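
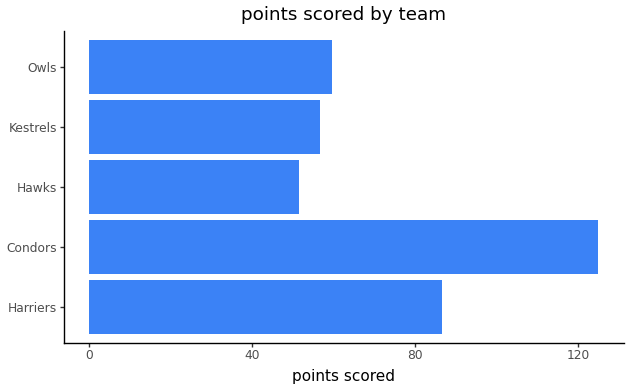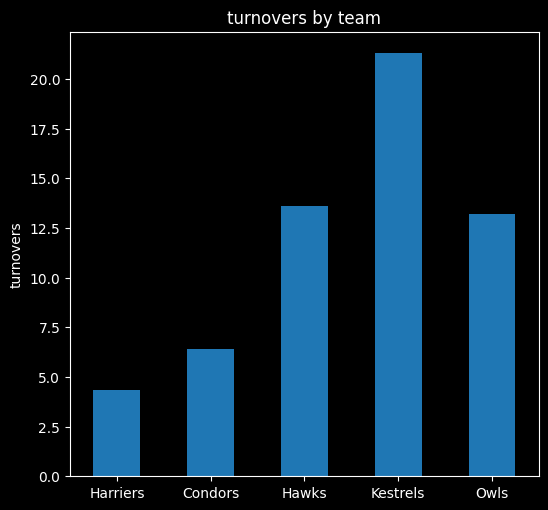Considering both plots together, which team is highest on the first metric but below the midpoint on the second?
Chart 2 median turnovers ≈ 14; below-median teams: Harriers, Condors. Among those, Condors has the highest points scored (≈ 120).

Condors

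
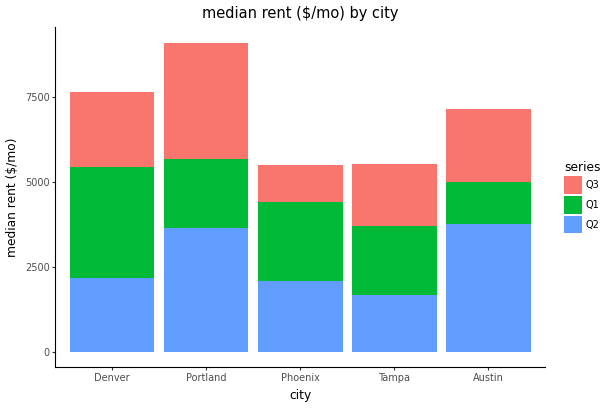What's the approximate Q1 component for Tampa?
≈ 2000

Q1 top ≈ 4000, bottom ≈ 2000; segment ≈ 2000.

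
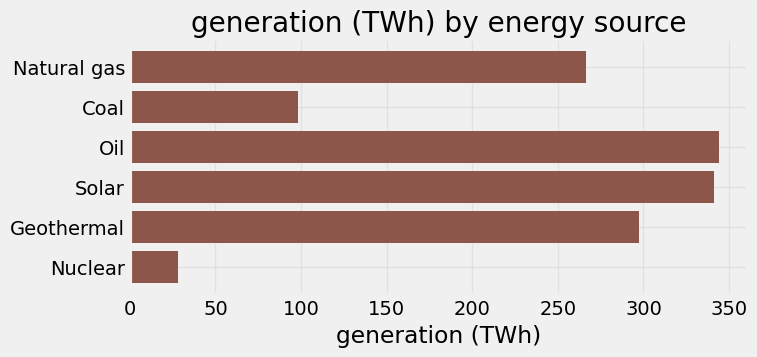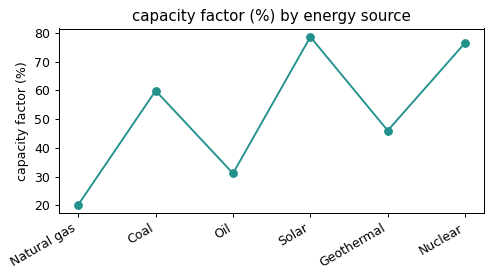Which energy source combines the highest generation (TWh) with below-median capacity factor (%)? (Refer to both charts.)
Chart 2 median capacity factor (%) ≈ 50; below-median energy sources: Natural gas, Oil, Geothermal. Among those, Oil has the highest generation (TWh) (≈ 350).

Oil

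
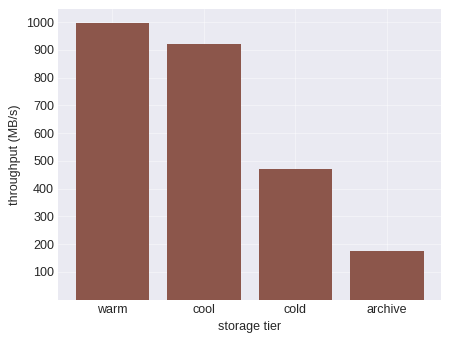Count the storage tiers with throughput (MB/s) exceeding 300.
Above 300: warm, cool, cold.

3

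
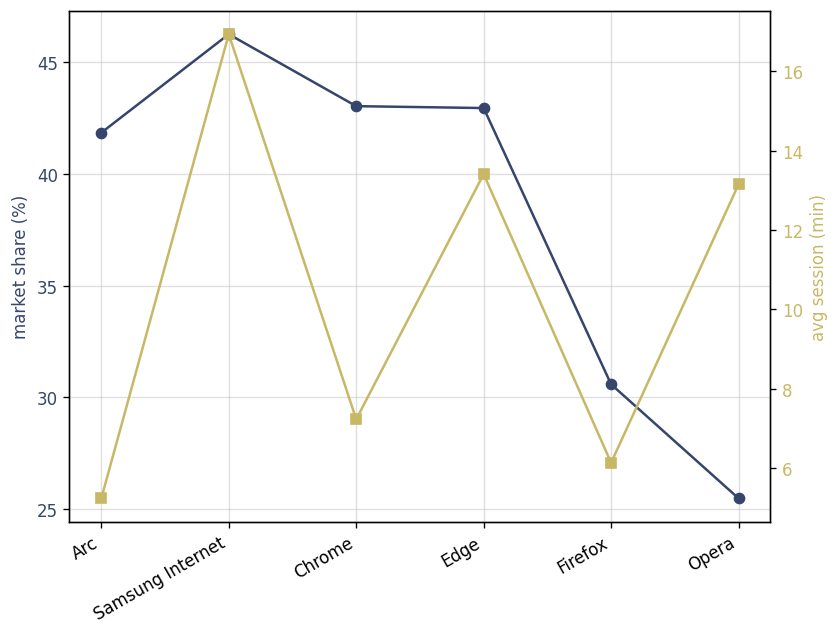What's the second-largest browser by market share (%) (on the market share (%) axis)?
Top 3 (on the market share (%) axis): Samsung Internet ≈ 46, Chrome ≈ 44, Edge ≈ 42.

Chrome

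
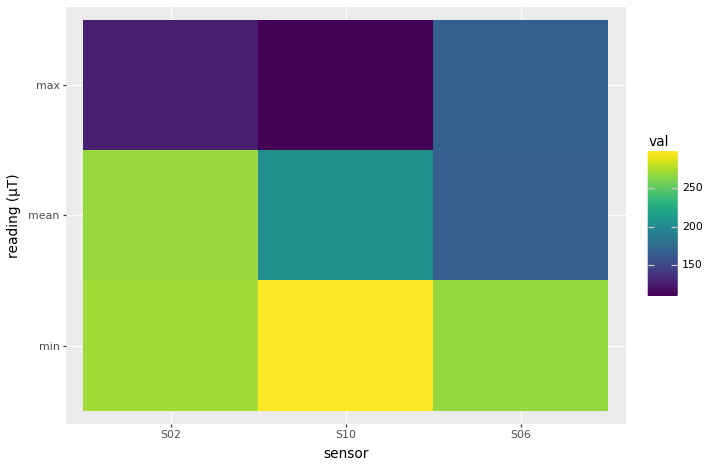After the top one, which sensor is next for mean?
S10

Top 3 for mean: S02 ≈ 260, S10 ≈ 200, S06 ≈ 160.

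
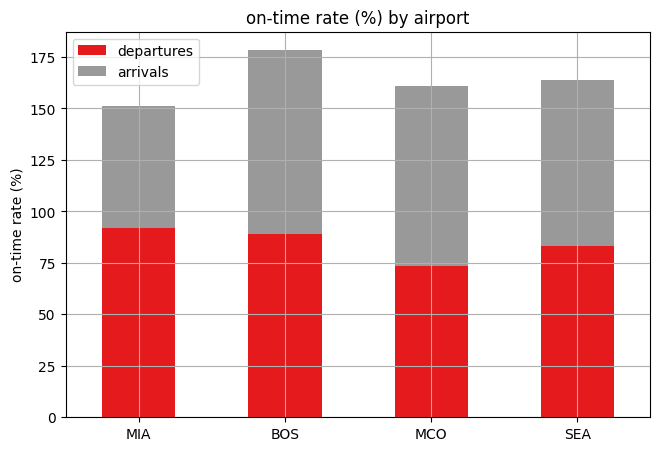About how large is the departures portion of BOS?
departures top ≈ 80, bottom ≈ 0; segment ≈ 80.

≈ 80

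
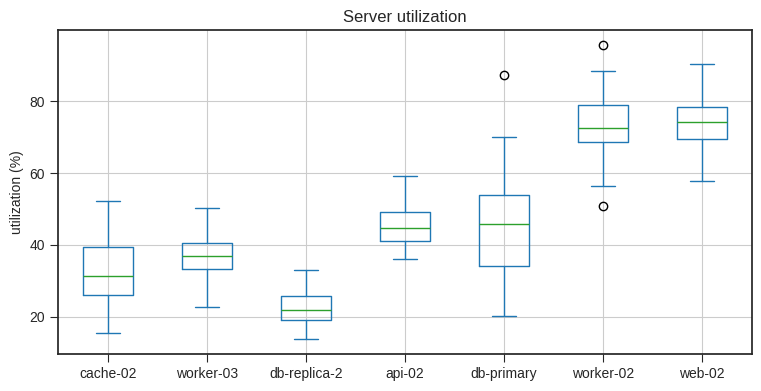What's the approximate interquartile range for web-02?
≈ 10

Q3 ≈ 80, Q1 ≈ 70; IQR ≈ 10.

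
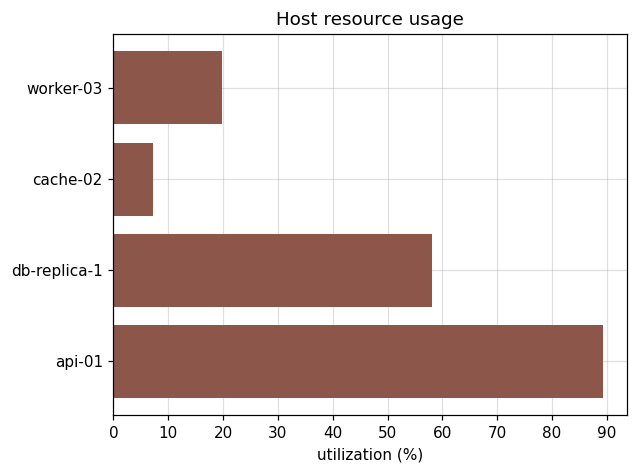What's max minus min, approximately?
Max api-01 ≈ 90, min cache-02 ≈ 10; range ≈ 80.

≈ 80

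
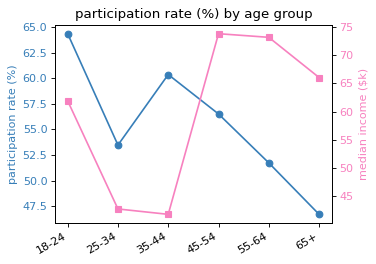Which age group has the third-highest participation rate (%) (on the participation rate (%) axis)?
Top 4 (on the participation rate (%) axis): 18-24 ≈ 64, 35-44 ≈ 60, 45-54 ≈ 56, 25-34 ≈ 54.

45-54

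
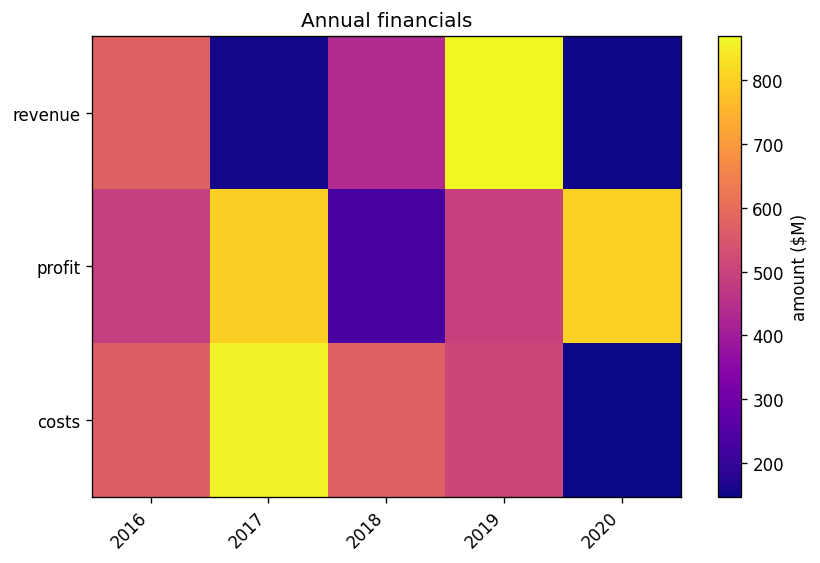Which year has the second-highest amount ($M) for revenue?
2016

Top 3 for revenue: 2019 ≈ 900, 2016 ≈ 600, 2018 ≈ 400.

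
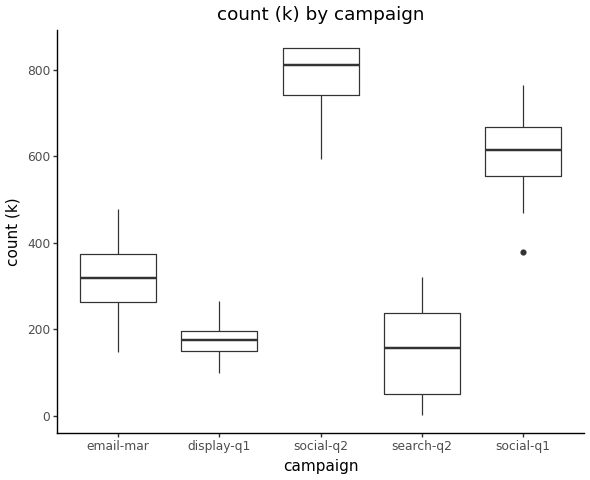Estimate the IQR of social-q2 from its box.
Q3 ≈ 800, Q1 ≈ 700; IQR ≈ 100.

≈ 100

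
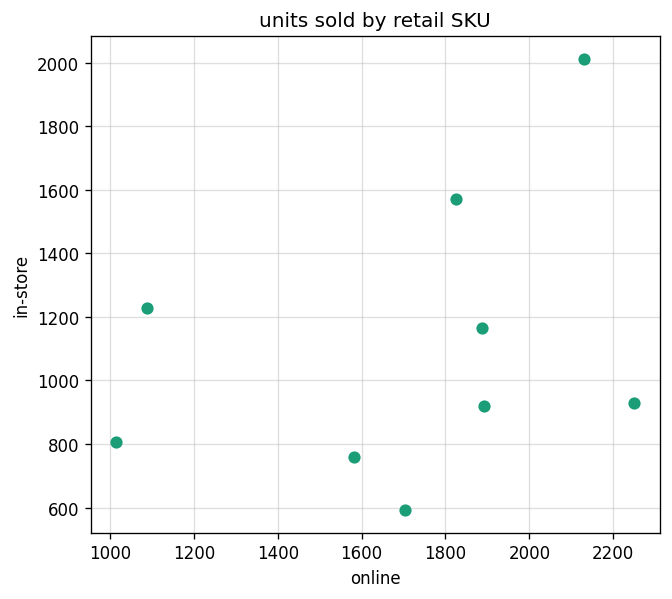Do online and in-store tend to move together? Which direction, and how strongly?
Points are positively correlated; weak (|r| ≈ 0.3).

positive, weak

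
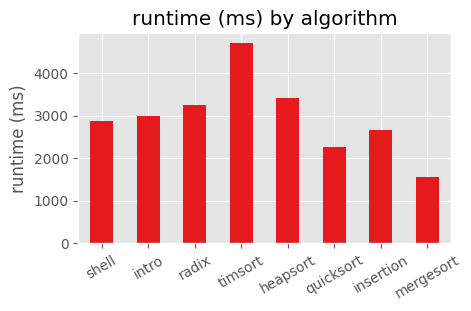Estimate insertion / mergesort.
insertion ≈ 2500, mergesort ≈ 1500; 2500/1500 ≈ 1.67.

≈ 1.67×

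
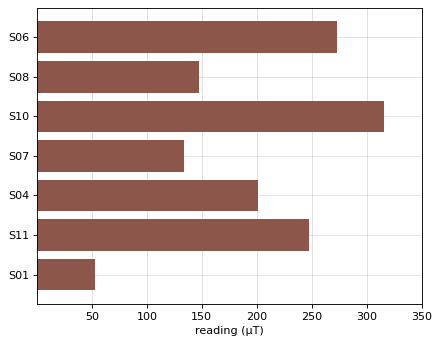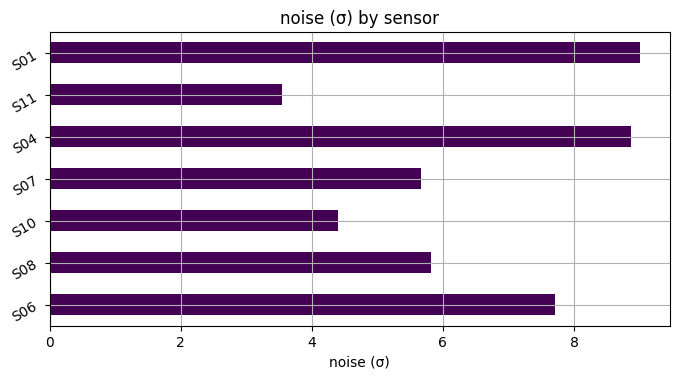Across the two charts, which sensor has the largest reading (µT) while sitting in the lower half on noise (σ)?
Chart 2 median noise (σ) ≈ 6; below-median sensors: S10, S07, S11. Among those, S10 has the highest reading (µT) (≈ 300).

S10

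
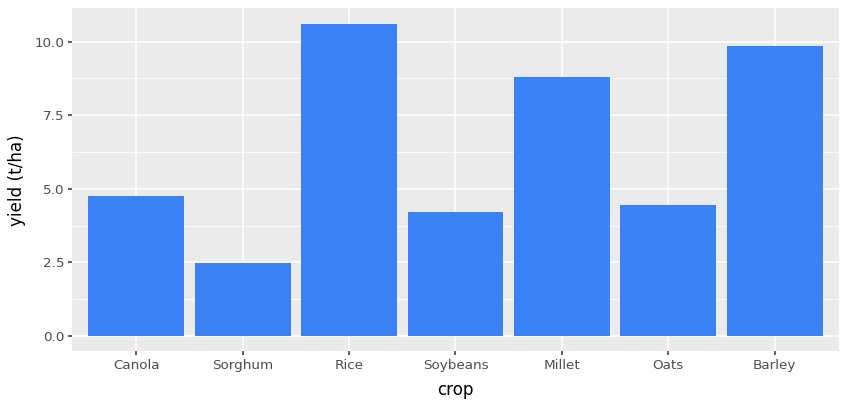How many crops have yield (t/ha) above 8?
3

Above 8: Rice, Millet, Barley.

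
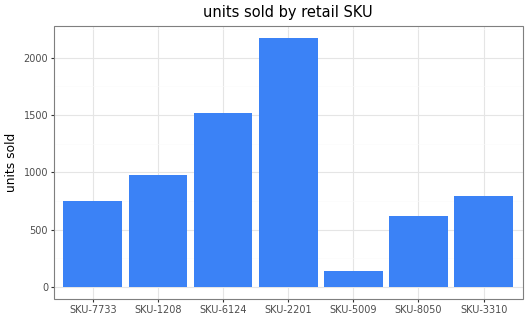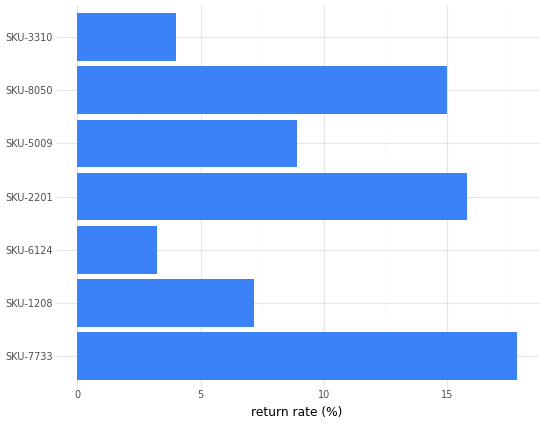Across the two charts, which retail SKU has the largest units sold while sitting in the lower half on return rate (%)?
Chart 2 median return rate (%) ≈ 8; below-median retail SKUs: SKU-1208, SKU-6124, SKU-3310. Among those, SKU-6124 has the highest units sold (≈ 1600).

SKU-6124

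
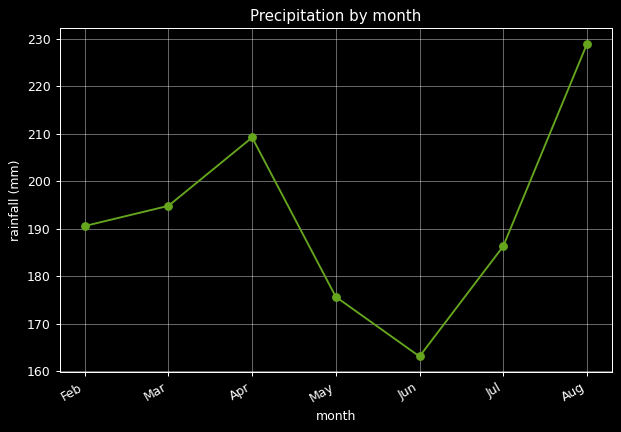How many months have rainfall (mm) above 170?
Above 170: Feb, Mar, Apr, May, Jul, Aug.

6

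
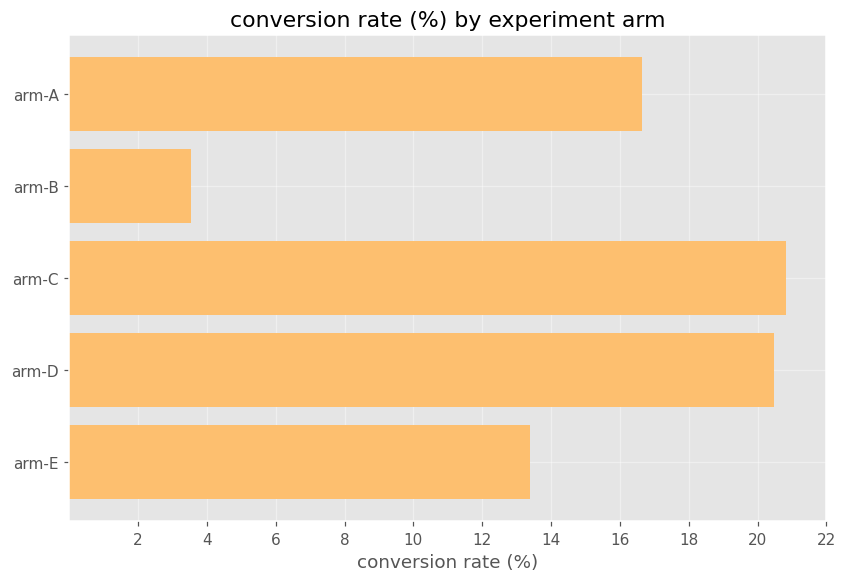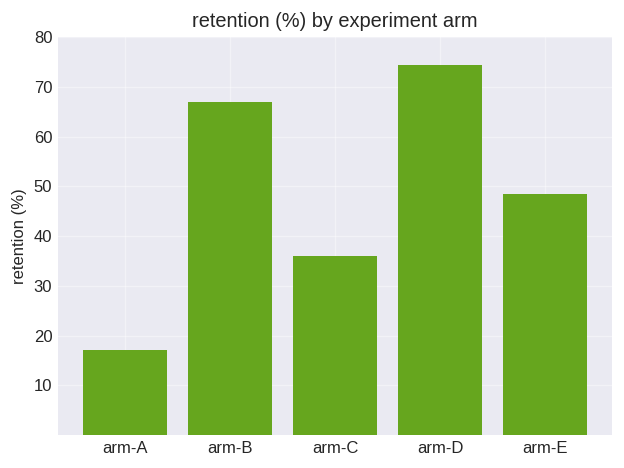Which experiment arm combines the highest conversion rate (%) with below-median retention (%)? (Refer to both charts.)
arm-C

Chart 2 median retention (%) ≈ 50; below-median experiment arms: arm-A, arm-C. Among those, arm-C has the highest conversion rate (%) (≈ 20).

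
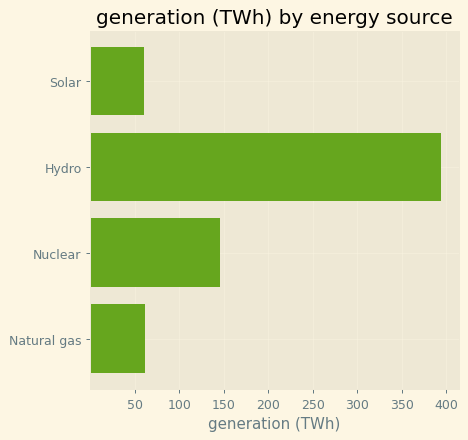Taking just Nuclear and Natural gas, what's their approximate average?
≈ 100

(150 + 50) / 2 ≈ 100.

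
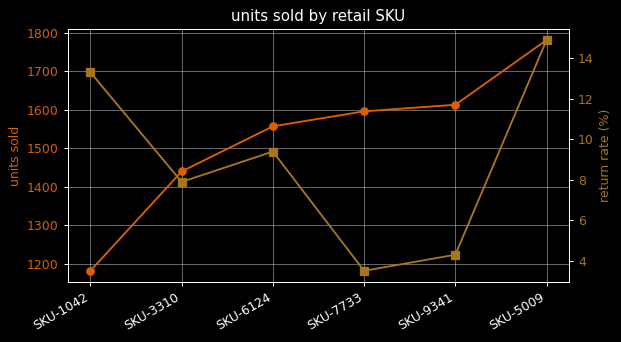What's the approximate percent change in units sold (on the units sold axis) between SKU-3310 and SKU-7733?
SKU-3310 ≈ 1450, SKU-7733 ≈ 1600; (1600 − 1450) / 1450 ≈ +10.3%.

≈ +10.3%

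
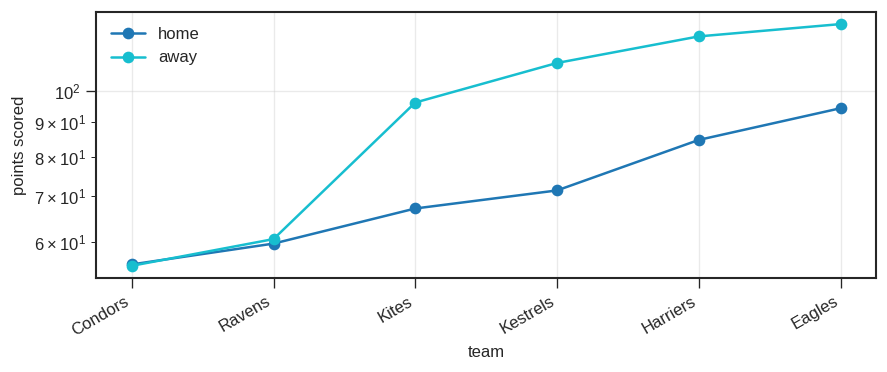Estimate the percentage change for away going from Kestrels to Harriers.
≈ +9.1%

Kestrels ≈ 110, Harriers ≈ 120; (120 − 110) / 110 ≈ +9.1%.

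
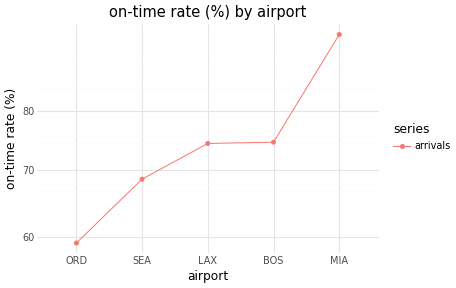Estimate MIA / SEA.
MIA ≈ 95, SEA ≈ 70; 95/70 ≈ 1.36.

≈ 1.36×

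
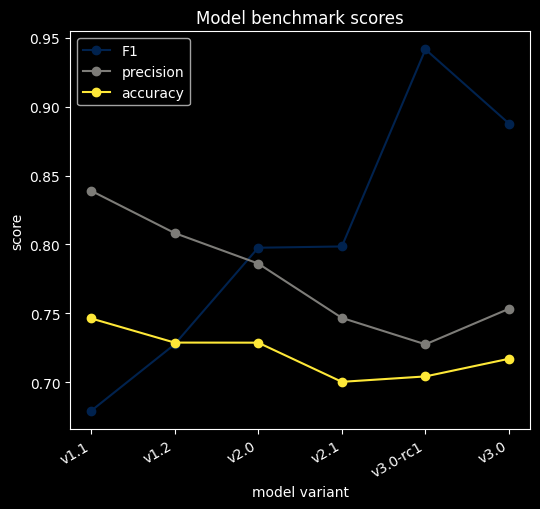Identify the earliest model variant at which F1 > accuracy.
v2.0

v1.2: F1 ≈ 0.75 vs accuracy ≈ 0.75 (not yet); v2.0: F1 ≈ 0.80 vs accuracy ≈ 0.75 (first crossover).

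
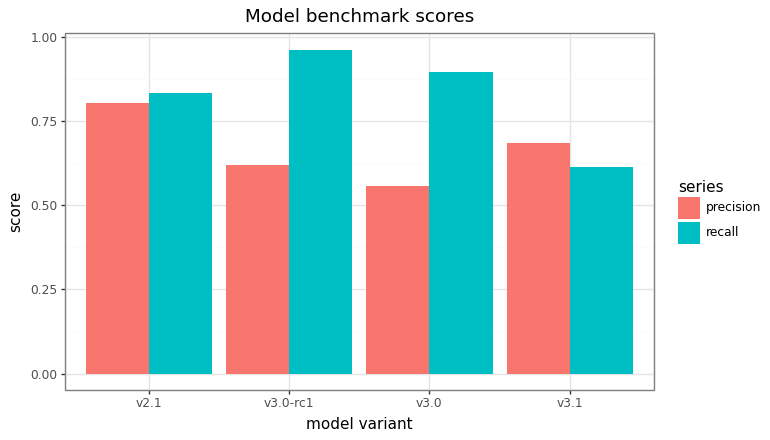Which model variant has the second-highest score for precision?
v3.1

Top 3 for precision: v2.1 ≈ 0.8, v3.1 ≈ 0.7, v3.0-rc1 ≈ 0.6.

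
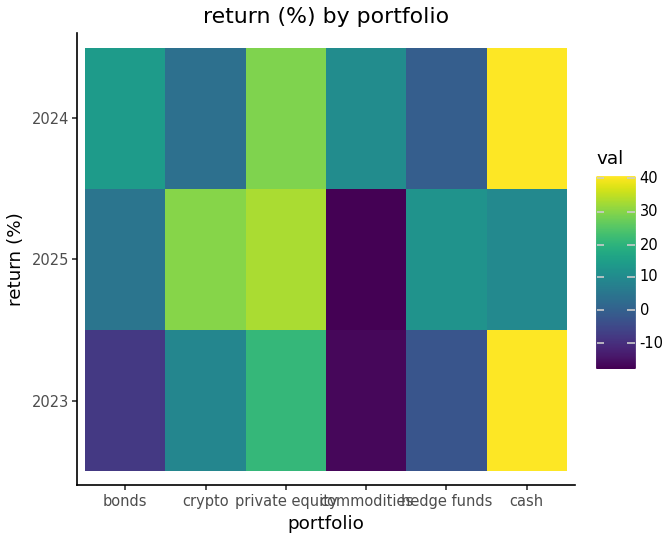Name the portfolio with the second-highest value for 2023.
Top 3 for 2023: cash ≈ 40, private equity ≈ 20, crypto ≈ 10.

private equity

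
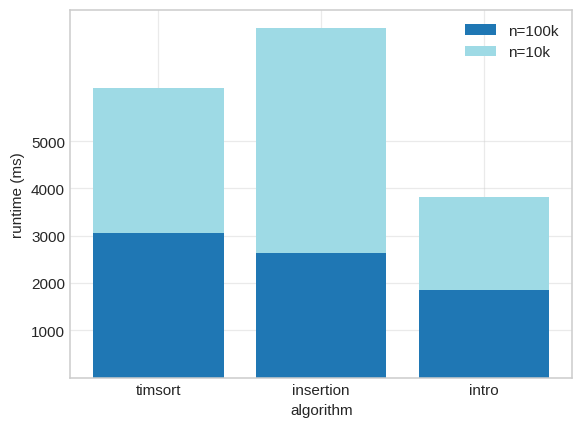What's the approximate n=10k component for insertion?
≈ 4000

n=10k top ≈ 7000, bottom ≈ 3000; segment ≈ 4000.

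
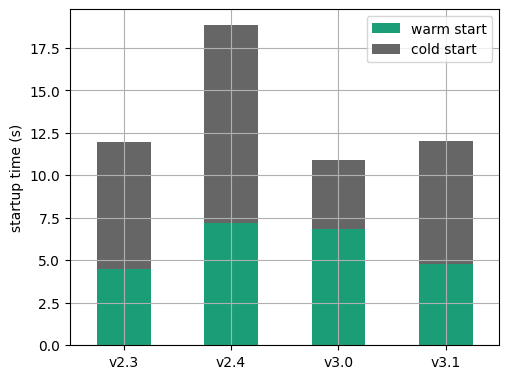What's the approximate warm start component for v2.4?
warm start top ≈ 8, bottom ≈ 0; segment ≈ 8.

≈ 8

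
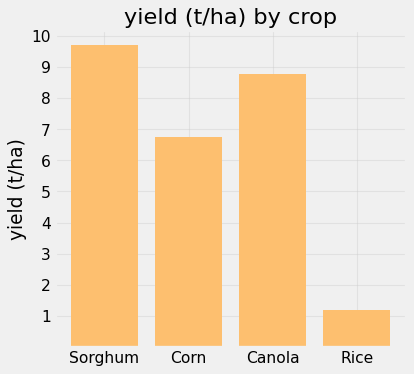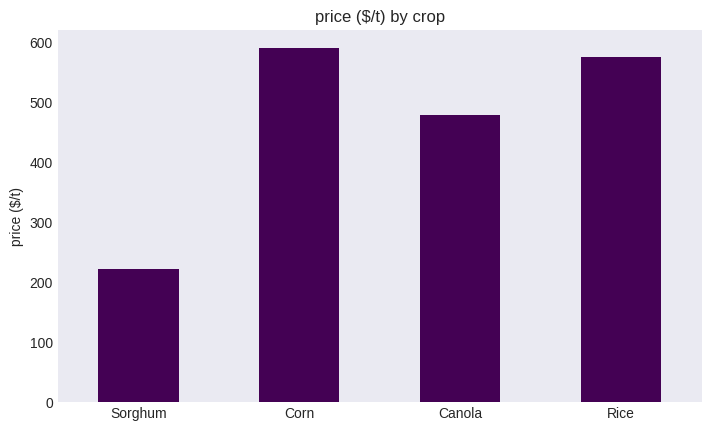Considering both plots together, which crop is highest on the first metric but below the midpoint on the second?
Chart 2 median price ($/t) ≈ 500; below-median crops: Sorghum, Canola. Among those, Sorghum has the highest yield (t/ha) (≈ 10).

Sorghum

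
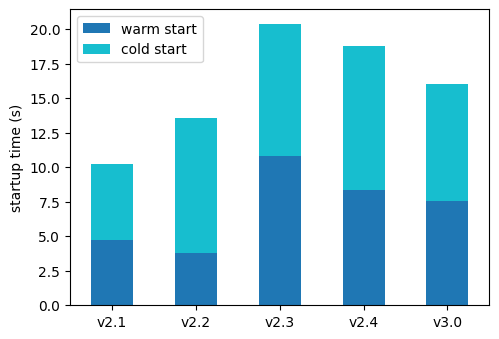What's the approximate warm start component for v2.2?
warm start top ≈ 4, bottom ≈ 0; segment ≈ 4.

≈ 4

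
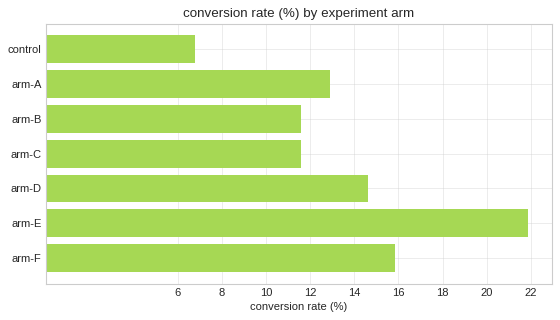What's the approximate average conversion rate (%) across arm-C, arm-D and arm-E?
≈ 16

(12 + 14 + 22) / 3 ≈ 16.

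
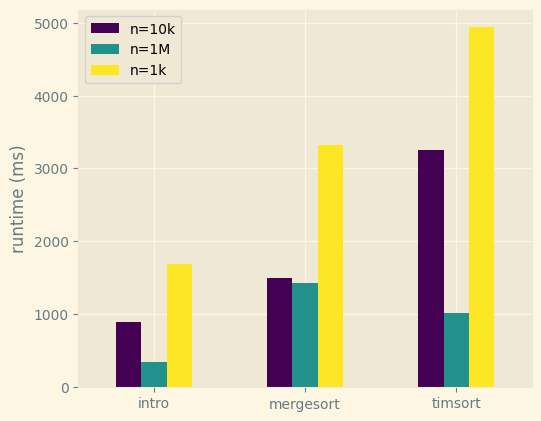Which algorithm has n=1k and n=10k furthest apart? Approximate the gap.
mergesort, ≈ 2000 ms

mergesort: n=1k ≈ 3500, n=10k ≈ 1500 → gap ≈ 2000. Next-largest (timsort) is only ≈ 1500.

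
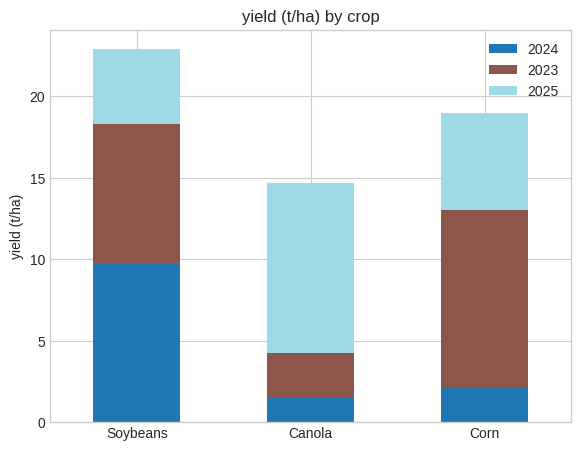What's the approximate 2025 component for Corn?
≈ 6

2025 top ≈ 18, bottom ≈ 12; segment ≈ 6.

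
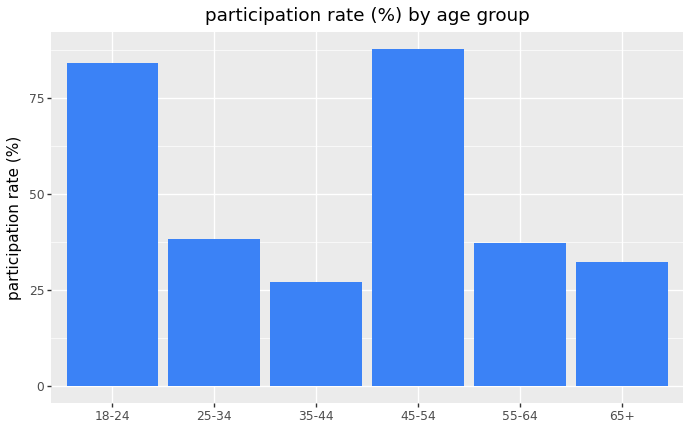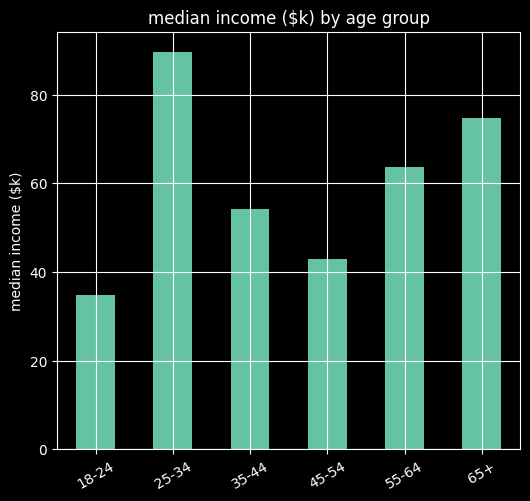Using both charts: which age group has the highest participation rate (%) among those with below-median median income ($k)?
45-54

Chart 2 median median income ($k) ≈ 60; below-median age groups: 18-24, 35-44, 45-54. Among those, 45-54 has the highest participation rate (%) (≈ 90).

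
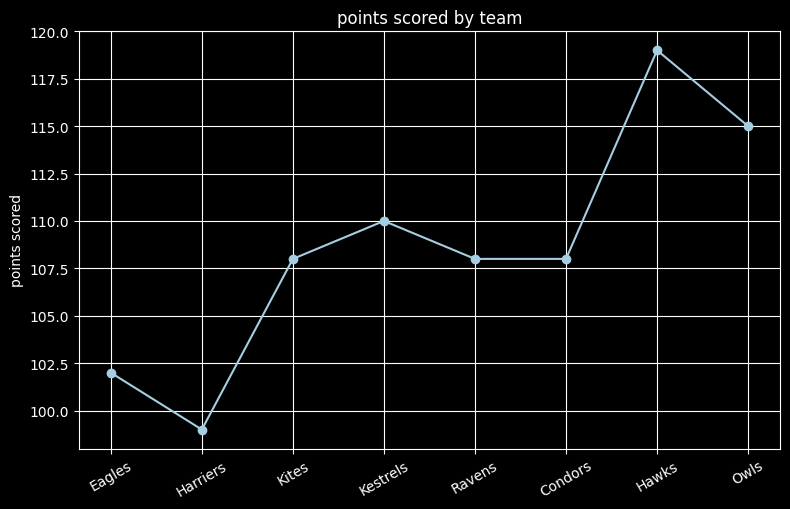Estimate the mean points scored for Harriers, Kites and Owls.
(100 + 108 + 116) / 3 ≈ 108.

≈ 108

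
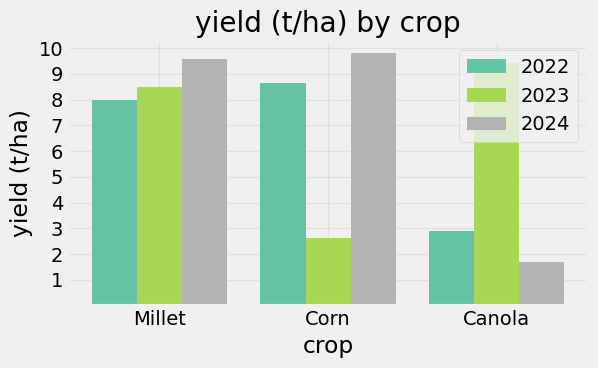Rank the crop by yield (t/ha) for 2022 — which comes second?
Top 3 for 2022: Corn ≈ 9, Millet ≈ 8, Canola ≈ 3.

Millet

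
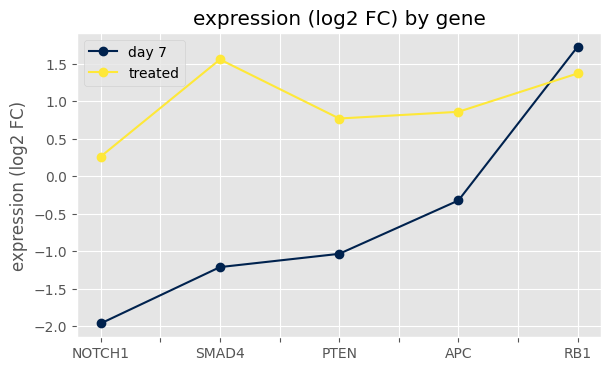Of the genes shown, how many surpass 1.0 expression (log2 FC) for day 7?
Above 1.0: RB1.

1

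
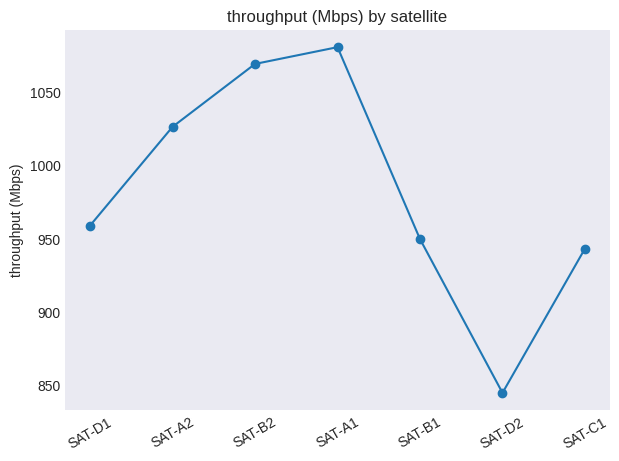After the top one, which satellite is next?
Top 3: SAT-A1 ≈ 1080, SAT-B2 ≈ 1060, SAT-A2 ≈ 1020.

SAT-B2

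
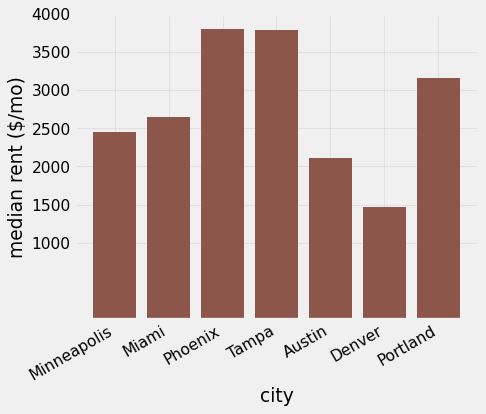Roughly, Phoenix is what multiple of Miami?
≈ 1.6×

Phoenix ≈ 4000, Miami ≈ 2500; 4000/2500 ≈ 1.6.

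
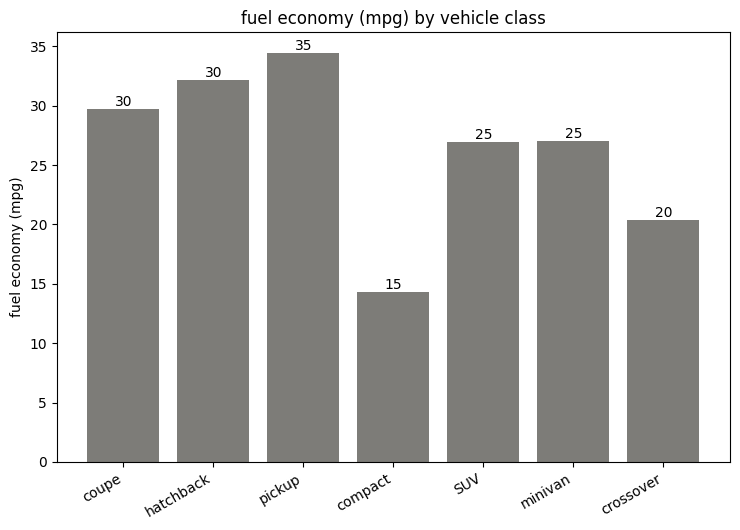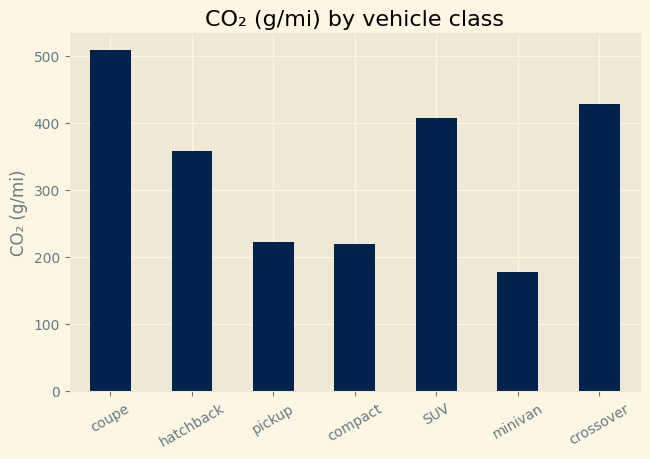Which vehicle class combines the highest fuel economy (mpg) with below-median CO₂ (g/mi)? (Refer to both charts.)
pickup

Chart 2 median CO₂ (g/mi) ≈ 350; below-median vehicle classes: pickup, compact, minivan. Among those, pickup has the highest fuel economy (mpg) (≈ 35).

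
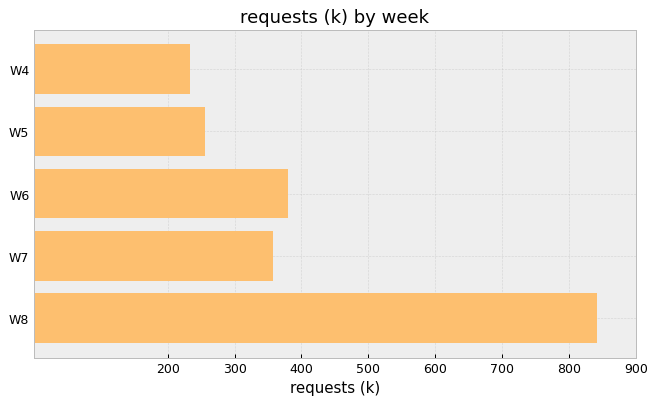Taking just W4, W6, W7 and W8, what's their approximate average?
≈ 450

(200 + 400 + 400 + 800) / 4 ≈ 450.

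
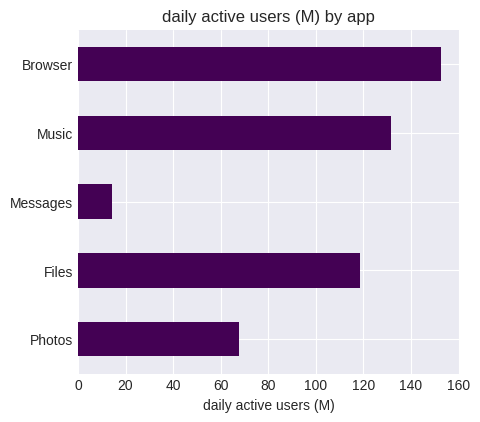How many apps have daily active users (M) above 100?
Above 100: Files, Music, Browser.

3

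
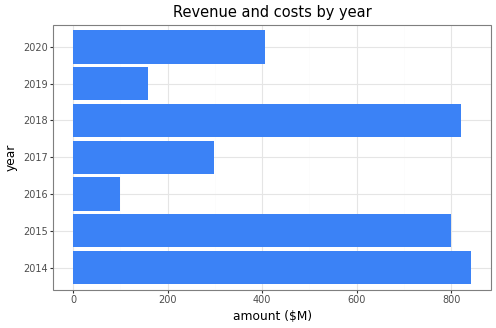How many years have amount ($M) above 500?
Above 500: 2014, 2015, 2018.

3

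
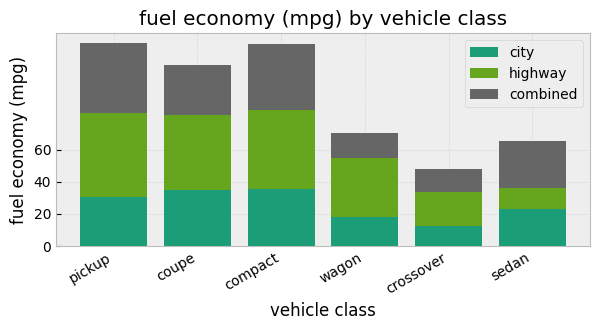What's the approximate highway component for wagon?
≈ 40

highway top ≈ 60, bottom ≈ 20; segment ≈ 40.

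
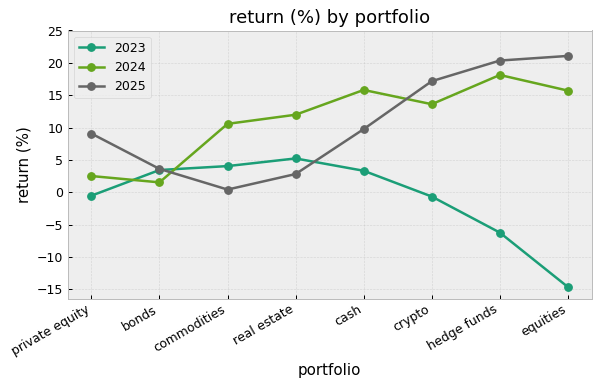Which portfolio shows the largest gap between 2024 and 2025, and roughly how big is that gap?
commodities, ≈ 10 %

commodities: 2024 ≈ 10, 2025 ≈ 0 → gap ≈ 10. Next-largest (real estate) is only ≈ 5.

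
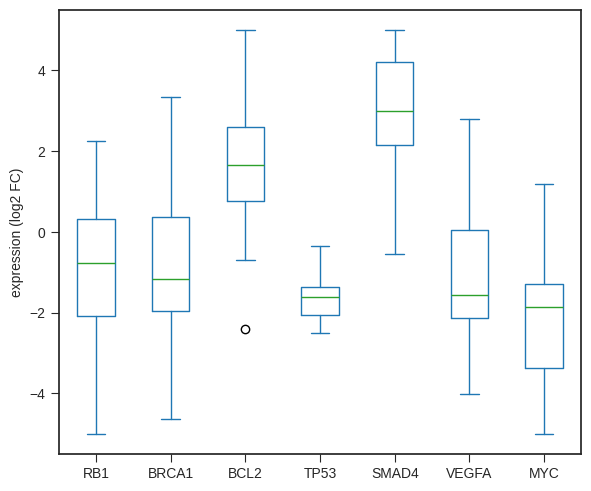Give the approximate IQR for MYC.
Q3 ≈ -1.5, Q1 ≈ -3.5; IQR ≈ 2.0.

≈ 2.0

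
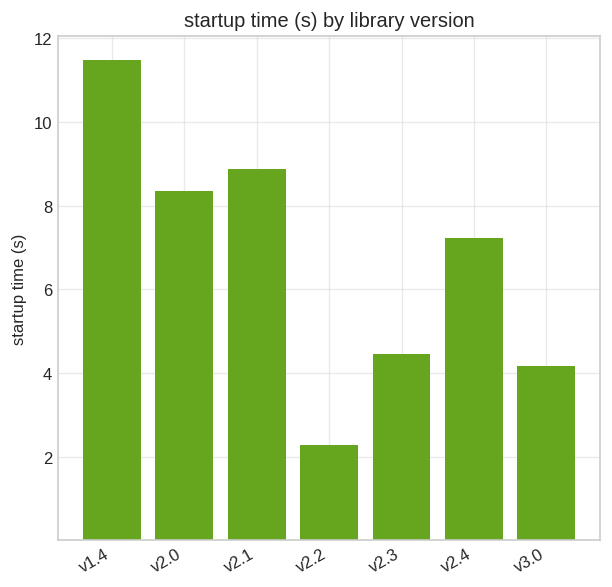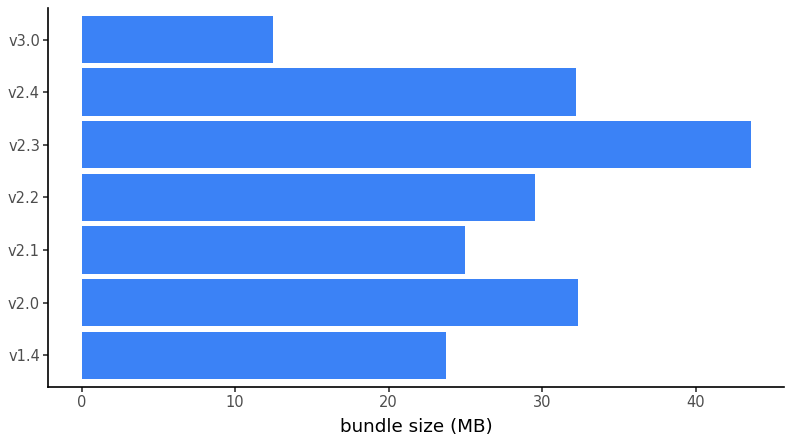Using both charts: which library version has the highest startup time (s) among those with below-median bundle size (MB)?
v1.4

Chart 2 median bundle size (MB) ≈ 30; below-median library versions: v1.4, v2.1, v3.0. Among those, v1.4 has the highest startup time (s) (≈ 12).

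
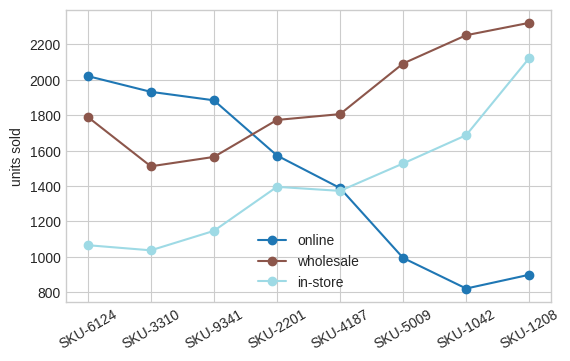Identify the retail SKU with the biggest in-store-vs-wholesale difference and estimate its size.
SKU-6124: in-store ≈ 1000, wholesale ≈ 1800 → gap ≈ 800. Next-largest (SKU-1042) is only ≈ 600.

SKU-6124, ≈ 800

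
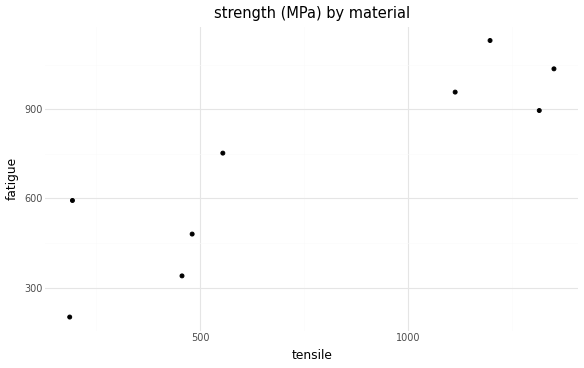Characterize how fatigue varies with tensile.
Points are positively correlated; strong (|r| ≈ 0.9).

positive, strong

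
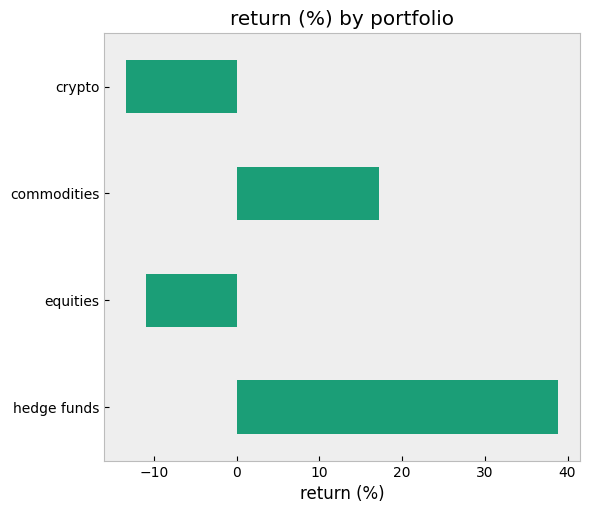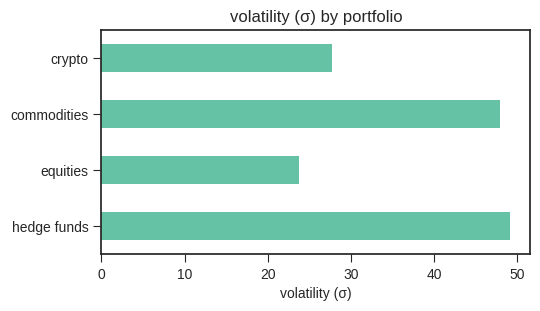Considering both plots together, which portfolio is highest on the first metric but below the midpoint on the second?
equities

Chart 2 median volatility (σ) ≈ 40; below-median portfolios: equities, crypto. Among those, equities has the highest return (%) (≈ -10).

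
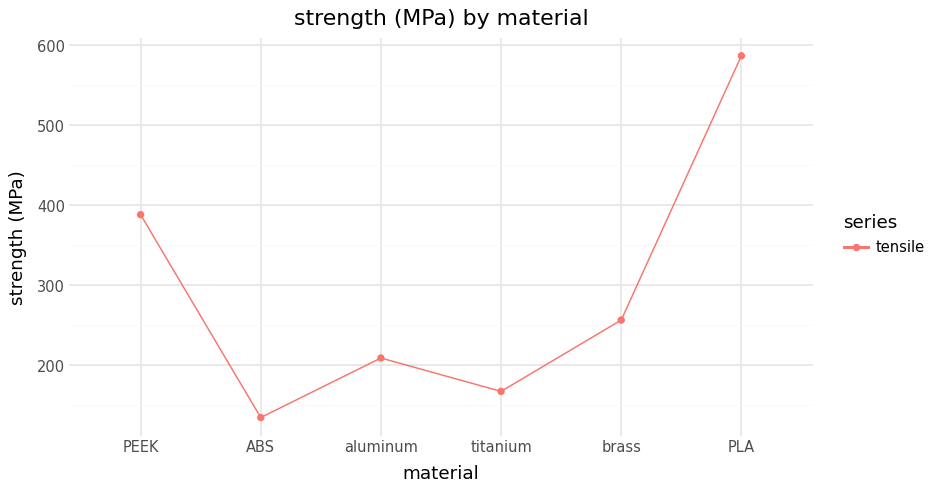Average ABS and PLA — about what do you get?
(150 + 600) / 2 ≈ 375.

≈ 375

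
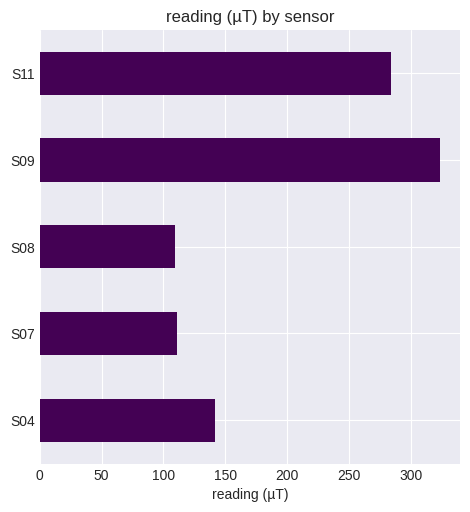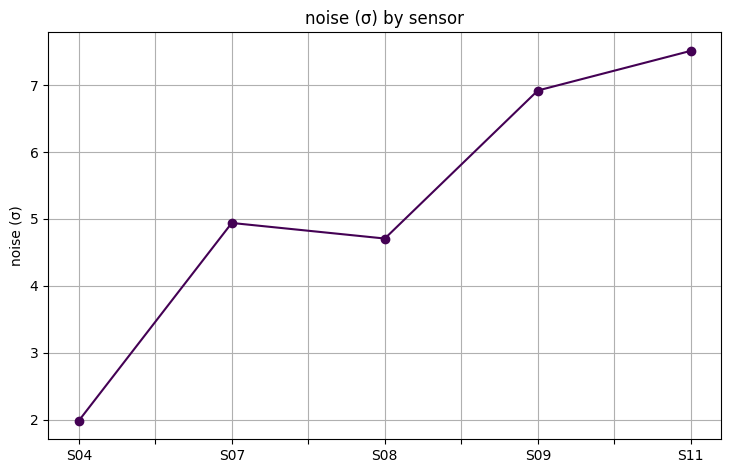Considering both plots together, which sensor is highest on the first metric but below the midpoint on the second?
Chart 2 median noise (σ) ≈ 5; below-median sensors: S04, S08. Among those, S04 has the highest reading (µT) (≈ 150).

S04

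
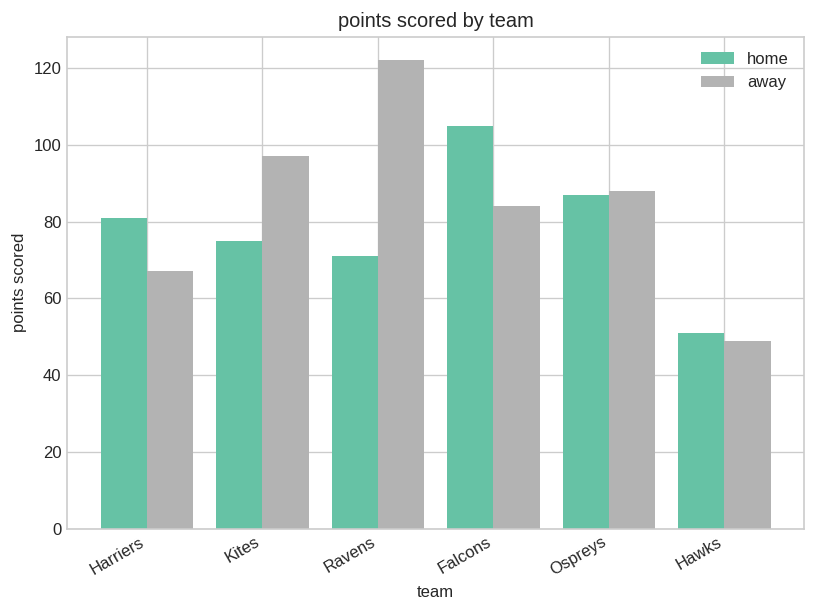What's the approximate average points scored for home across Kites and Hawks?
≈ 70

(80 + 60) / 2 ≈ 70.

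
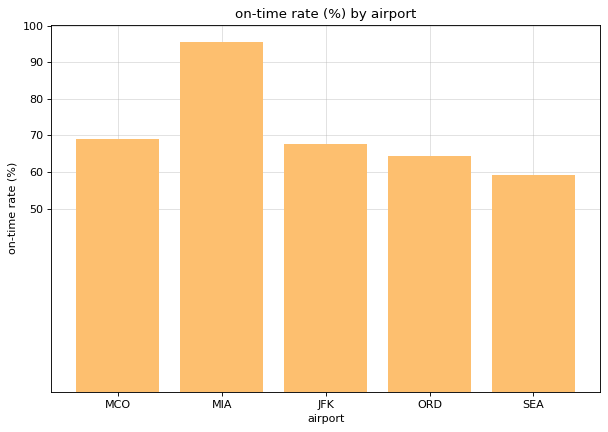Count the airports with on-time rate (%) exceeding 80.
Above 80: MIA.

1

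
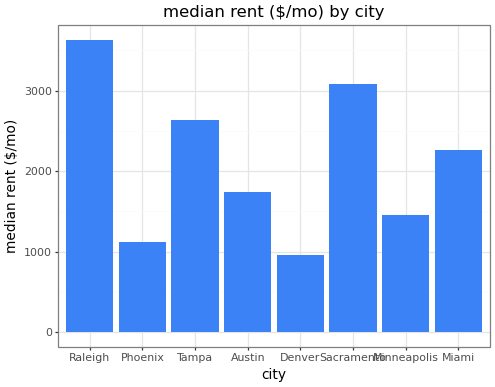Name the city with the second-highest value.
Sacramento

Top 3: Raleigh ≈ 3500, Sacramento ≈ 3000, Tampa ≈ 2500.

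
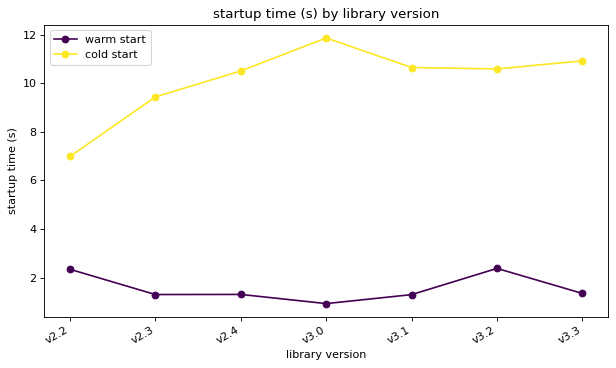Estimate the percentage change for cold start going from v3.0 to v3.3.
≈ -8.3%

v3.0 ≈ 12, v3.3 ≈ 11; (11 − 12) / 12 ≈ -8.3%.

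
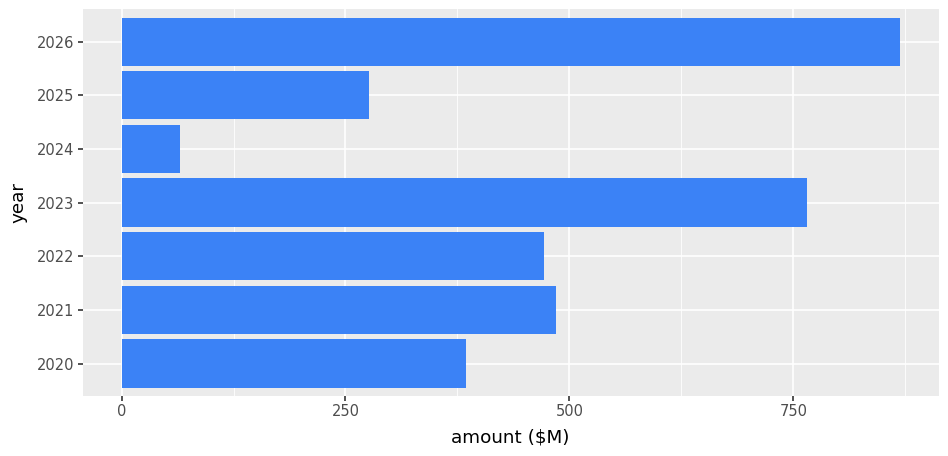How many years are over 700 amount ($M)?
2

Above 700: 2023, 2026.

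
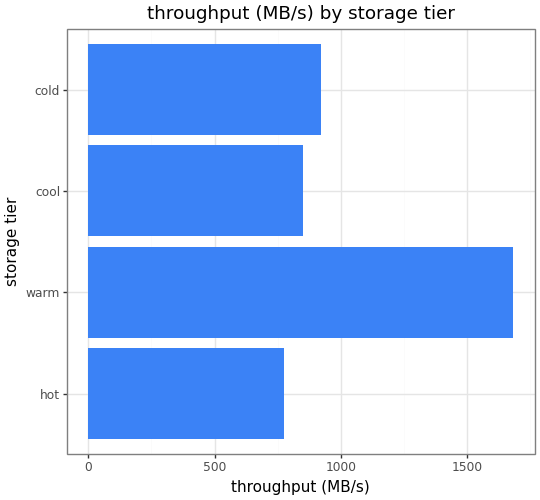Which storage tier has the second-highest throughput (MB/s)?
cold

Top 3: warm ≈ 1600, cold ≈ 1000, cool ≈ 800.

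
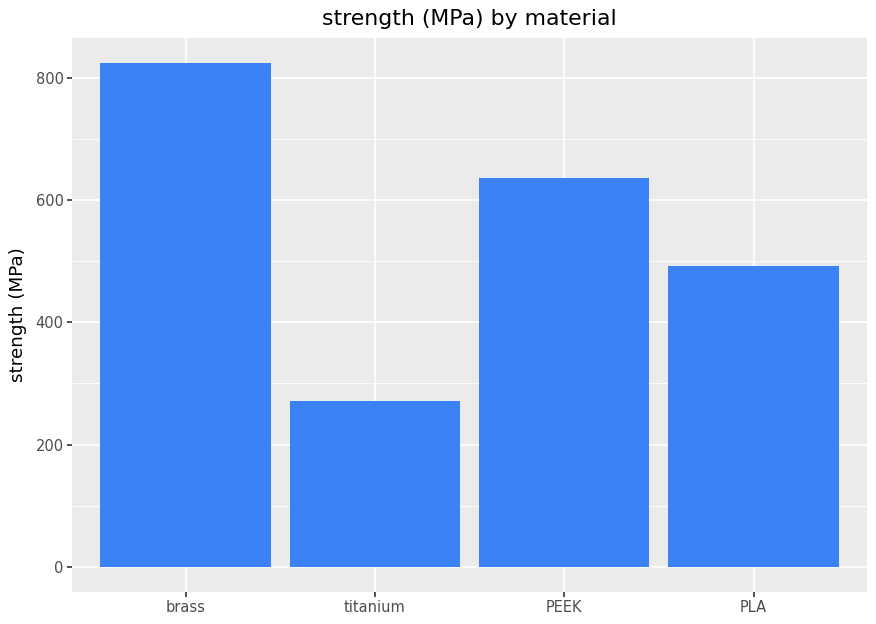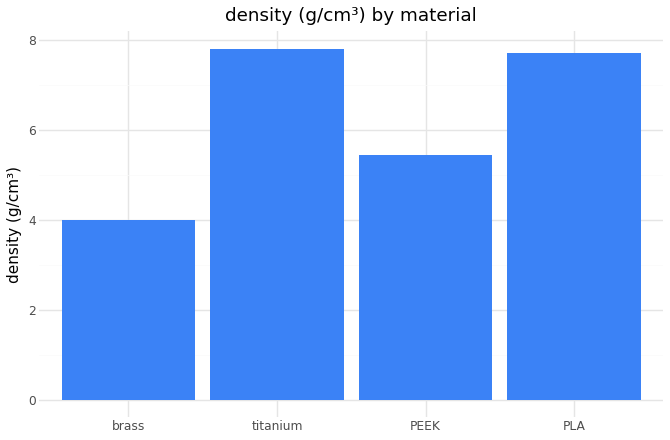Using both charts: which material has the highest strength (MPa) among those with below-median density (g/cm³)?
Chart 2 median density (g/cm³) ≈ 7; below-median materials: brass, PEEK. Among those, brass has the highest strength (MPa) (≈ 800).

brass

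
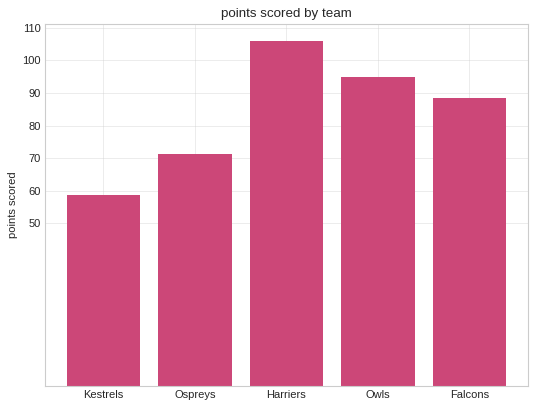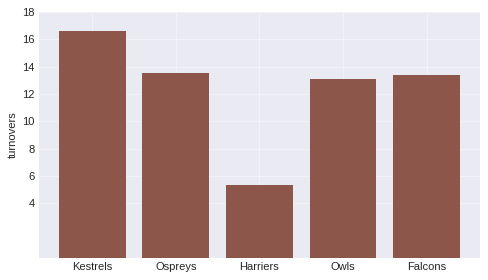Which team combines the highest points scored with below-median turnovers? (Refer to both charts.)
Harriers

Chart 2 median turnovers ≈ 14; below-median teams: Harriers, Owls. Among those, Harriers has the highest points scored (≈ 110).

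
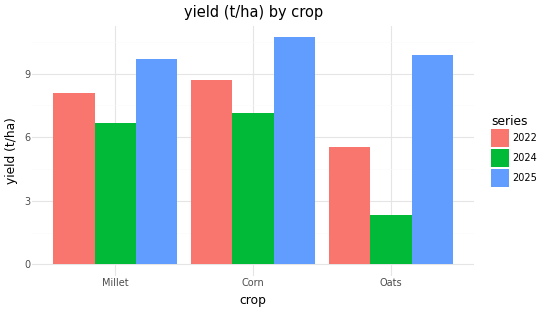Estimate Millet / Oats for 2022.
Millet ≈ 8, Oats ≈ 6; 8/6 ≈ 1.33.

≈ 1.33×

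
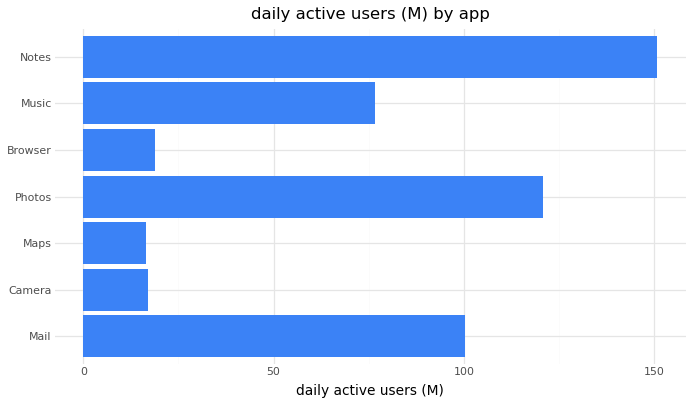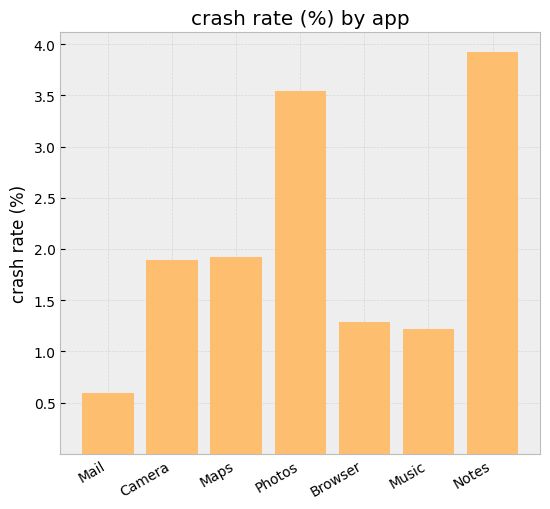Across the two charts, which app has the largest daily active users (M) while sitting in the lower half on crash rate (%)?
Chart 2 median crash rate (%) ≈ 2; below-median apps: Mail, Browser, Music. Among those, Mail has the highest daily active users (M) (≈ 100).

Mail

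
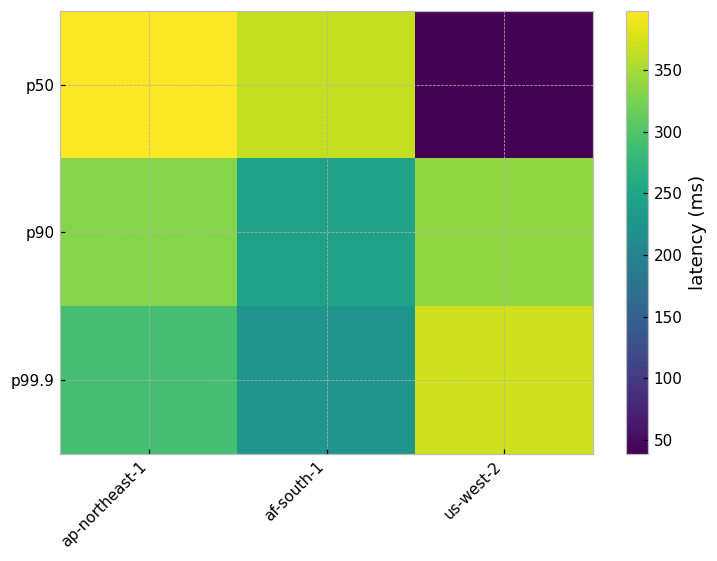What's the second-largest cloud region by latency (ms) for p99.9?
ap-northeast-1

Top 3 for p99.9: us-west-2 ≈ 350, ap-northeast-1 ≈ 300, af-south-1 ≈ 250.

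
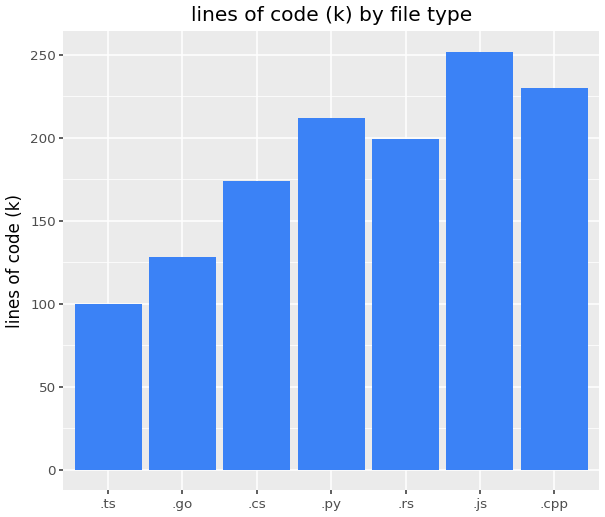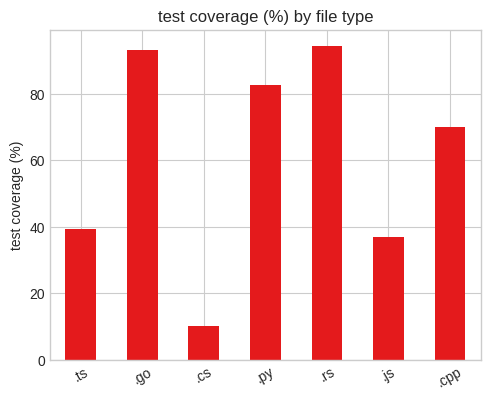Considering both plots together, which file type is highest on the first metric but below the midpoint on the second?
Chart 2 median test coverage (%) ≈ 70; below-median file types: .ts, .cs, .js. Among those, .js has the highest lines of code (k) (≈ 250).

.js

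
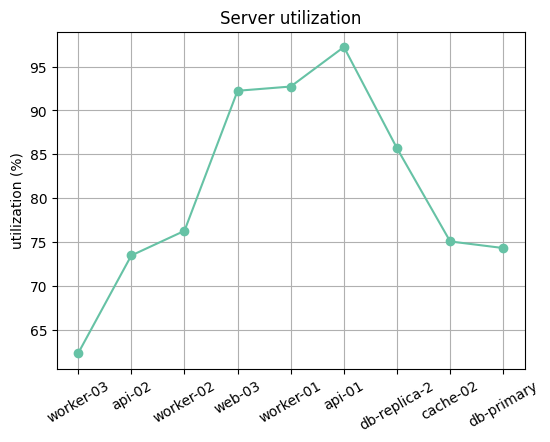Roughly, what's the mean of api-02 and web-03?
(75 + 90) / 2 ≈ 82.

≈ 82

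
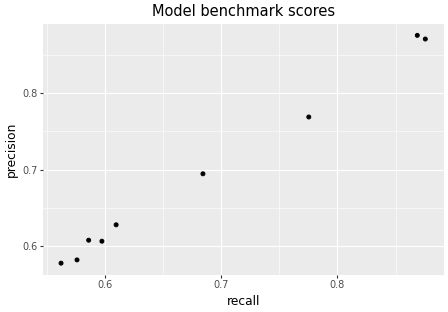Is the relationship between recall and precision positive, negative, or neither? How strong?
positive, strong

Points are positively correlated; strong (|r| ≈ 1.0).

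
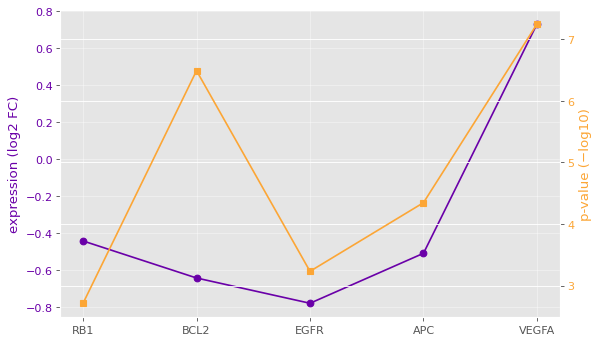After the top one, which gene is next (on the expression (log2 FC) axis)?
RB1

Top 3 (on the expression (log2 FC) axis): VEGFA ≈ 0.8, RB1 ≈ -0.4, APC ≈ -0.6.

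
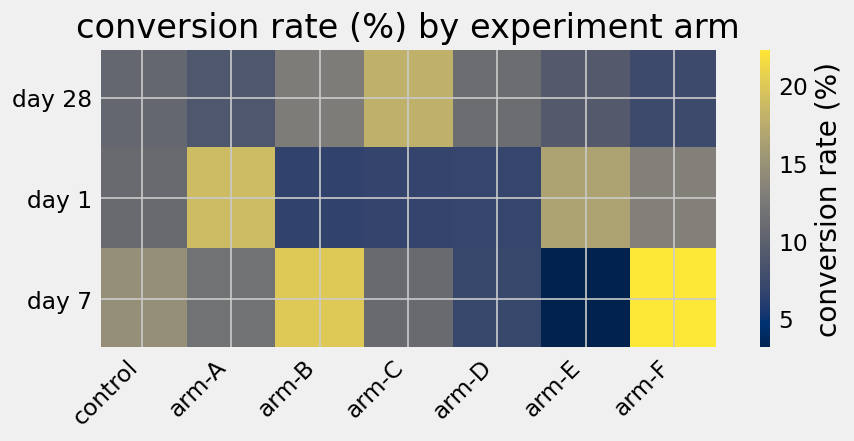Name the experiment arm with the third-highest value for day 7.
control

Top 4 for day 7: arm-F ≈ 22, arm-B ≈ 20, control ≈ 14, arm-A ≈ 12.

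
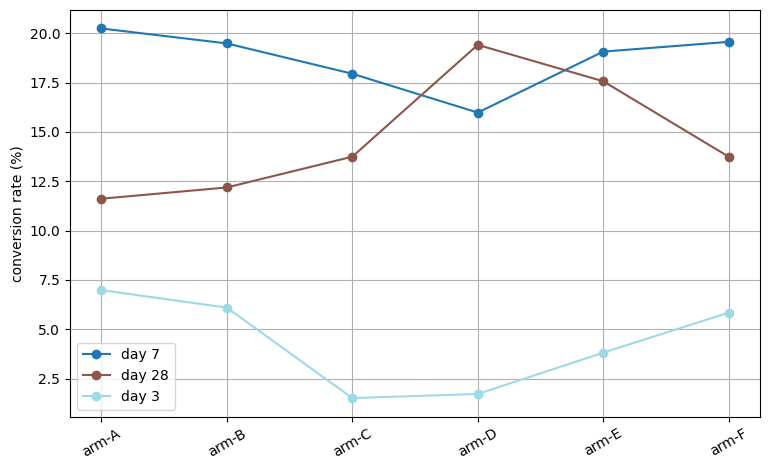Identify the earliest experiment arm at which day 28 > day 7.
arm-D

arm-C: day 28 ≈ 14 vs day 7 ≈ 18 (not yet); arm-D: day 28 ≈ 20 vs day 7 ≈ 16 (first crossover).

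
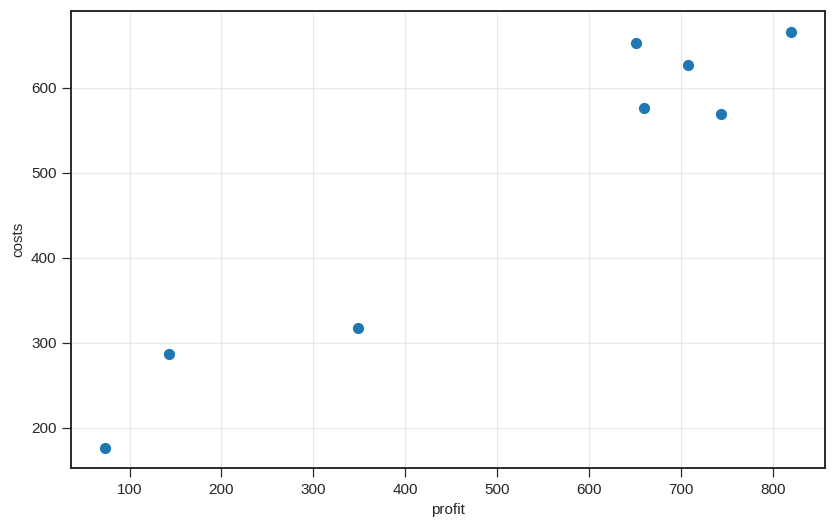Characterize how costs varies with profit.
positive, strong

Points are positively correlated; strong (|r| ≈ 1.0).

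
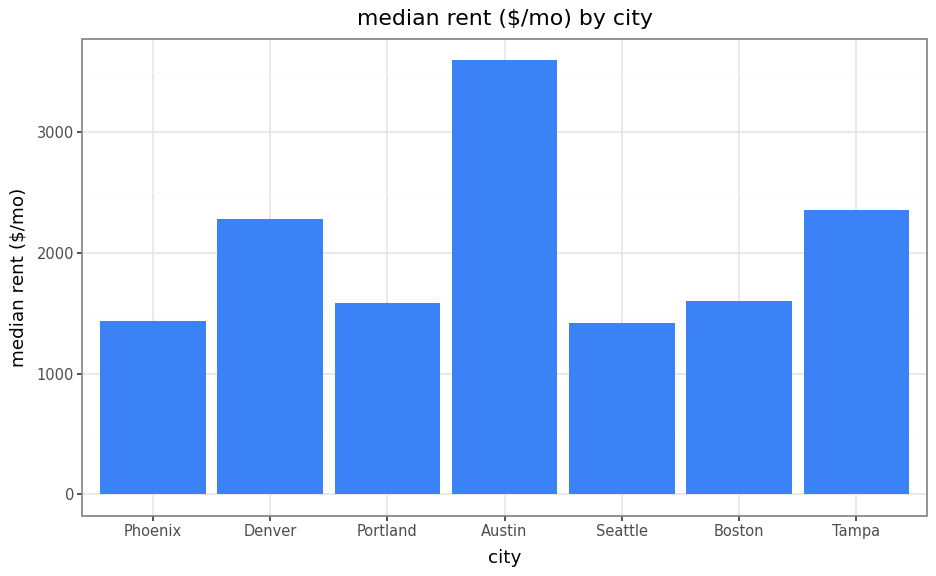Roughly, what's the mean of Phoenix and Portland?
≈ 1500

(1500 + 1500) / 2 ≈ 1500.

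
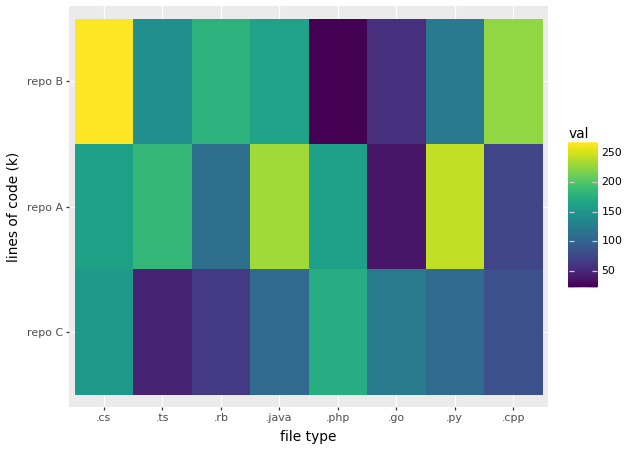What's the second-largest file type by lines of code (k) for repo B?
Top 3 for repo B: .cs ≈ 275, .cpp ≈ 225, .rb ≈ 175.

.cpp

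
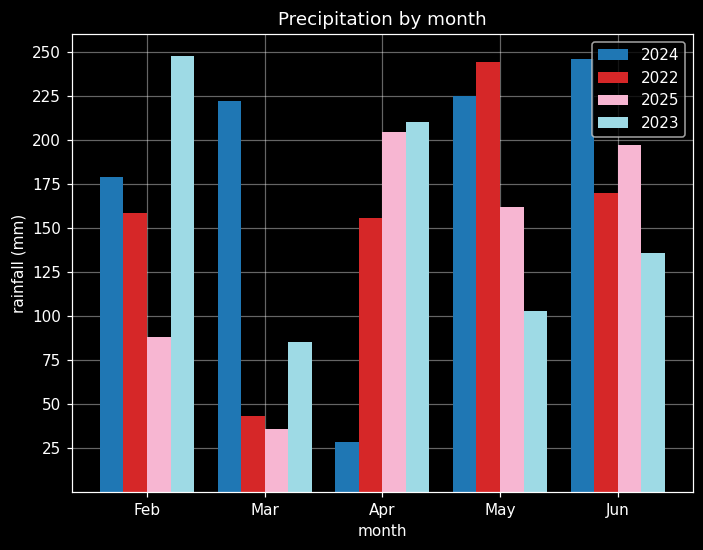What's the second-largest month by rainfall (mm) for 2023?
Top 3 for 2023: Feb ≈ 250, Apr ≈ 200, Jun ≈ 125.

Apr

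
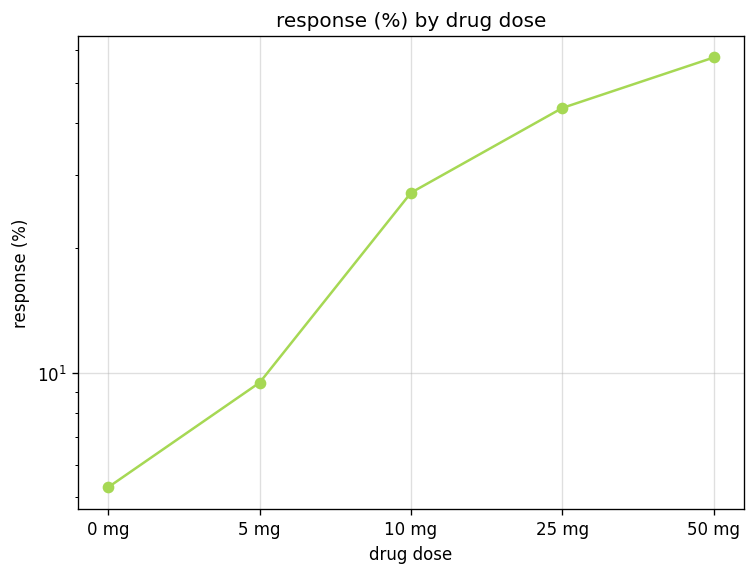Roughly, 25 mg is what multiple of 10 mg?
≈ 1.8×

25 mg ≈ 45, 10 mg ≈ 25; 45/25 ≈ 1.8.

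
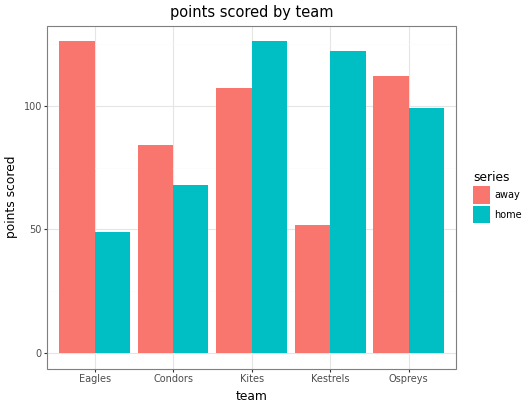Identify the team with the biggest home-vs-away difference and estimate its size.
Eagles, ≈ 80

Eagles: home ≈ 40, away ≈ 120 → gap ≈ 80. Next-largest (Kestrels) is only ≈ 60.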